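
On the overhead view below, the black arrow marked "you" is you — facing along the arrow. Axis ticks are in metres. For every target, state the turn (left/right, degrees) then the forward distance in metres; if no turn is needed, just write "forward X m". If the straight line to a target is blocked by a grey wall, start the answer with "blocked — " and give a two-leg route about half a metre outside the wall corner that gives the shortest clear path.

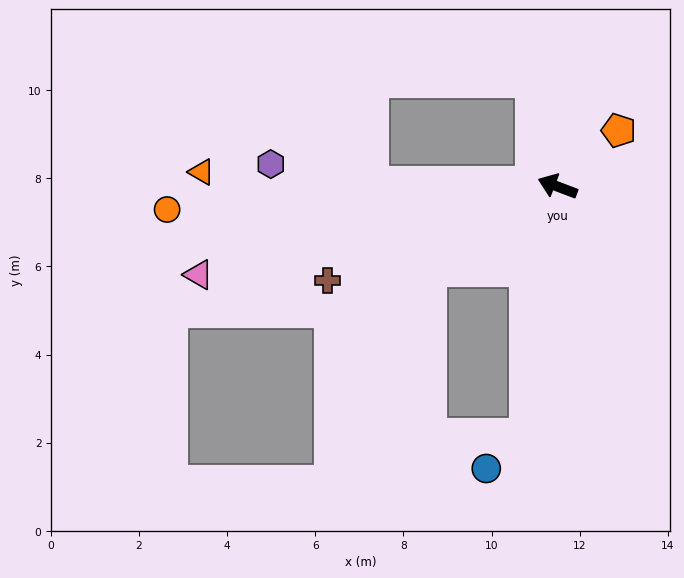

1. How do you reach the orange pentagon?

turn right 117°, forward 1.9 m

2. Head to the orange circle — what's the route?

turn left 24°, forward 8.9 m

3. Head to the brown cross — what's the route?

turn left 43°, forward 5.6 m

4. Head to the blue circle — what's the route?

blocked — turn left 104°, forward 5.7 m, then turn right 46°, forward 1.2 m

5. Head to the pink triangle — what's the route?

turn left 35°, forward 8.4 m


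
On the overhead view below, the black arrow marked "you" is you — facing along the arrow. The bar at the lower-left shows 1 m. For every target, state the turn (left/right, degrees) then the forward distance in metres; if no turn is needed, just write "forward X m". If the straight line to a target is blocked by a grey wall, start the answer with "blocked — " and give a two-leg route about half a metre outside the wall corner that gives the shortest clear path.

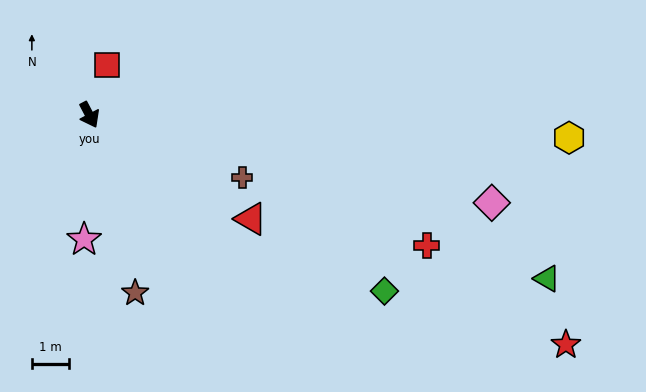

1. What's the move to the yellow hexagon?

turn left 60°, forward 12.8 m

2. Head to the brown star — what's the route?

turn right 13°, forward 4.9 m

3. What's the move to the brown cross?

turn left 40°, forward 4.4 m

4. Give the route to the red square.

turn left 133°, forward 1.4 m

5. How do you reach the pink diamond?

turn left 50°, forward 11.0 m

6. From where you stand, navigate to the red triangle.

turn left 30°, forward 5.1 m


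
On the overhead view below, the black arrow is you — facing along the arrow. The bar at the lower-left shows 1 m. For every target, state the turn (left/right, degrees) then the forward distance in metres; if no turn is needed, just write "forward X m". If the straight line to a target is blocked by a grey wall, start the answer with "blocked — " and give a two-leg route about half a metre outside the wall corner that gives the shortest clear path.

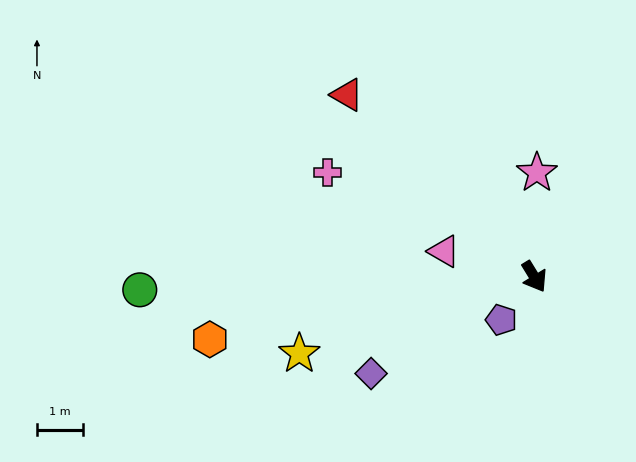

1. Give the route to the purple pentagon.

turn right 69°, forward 1.2 m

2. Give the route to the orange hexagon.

turn right 111°, forward 7.1 m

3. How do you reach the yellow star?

turn right 103°, forward 5.3 m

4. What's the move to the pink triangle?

turn right 137°, forward 2.0 m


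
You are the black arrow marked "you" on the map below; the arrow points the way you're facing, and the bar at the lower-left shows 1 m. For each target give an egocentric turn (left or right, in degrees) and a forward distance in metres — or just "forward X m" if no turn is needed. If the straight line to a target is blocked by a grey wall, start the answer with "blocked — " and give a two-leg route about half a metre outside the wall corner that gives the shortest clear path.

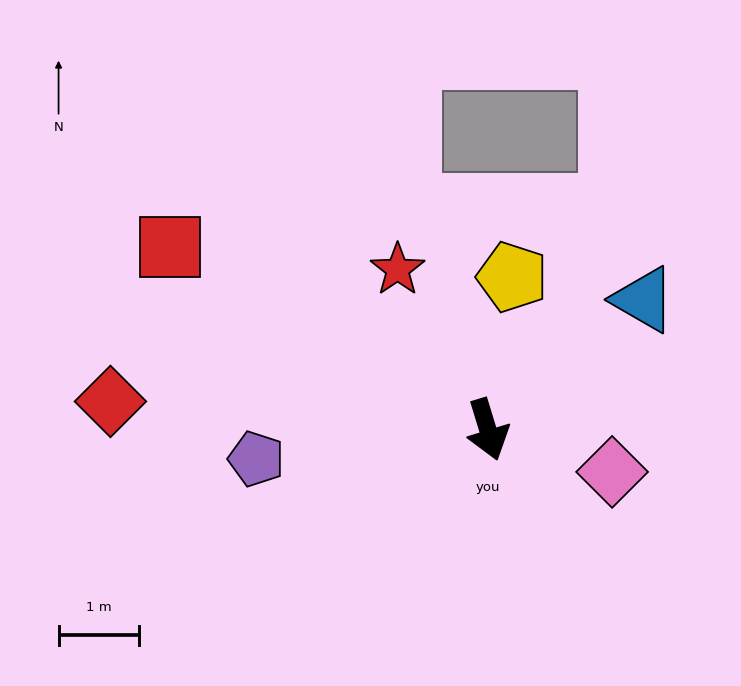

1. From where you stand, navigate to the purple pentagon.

turn right 100°, forward 2.9 m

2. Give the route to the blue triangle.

turn left 113°, forward 2.5 m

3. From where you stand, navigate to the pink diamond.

turn left 54°, forward 1.6 m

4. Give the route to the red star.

turn right 168°, forward 2.3 m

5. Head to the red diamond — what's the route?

turn right 111°, forward 4.7 m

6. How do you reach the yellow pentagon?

turn left 154°, forward 1.9 m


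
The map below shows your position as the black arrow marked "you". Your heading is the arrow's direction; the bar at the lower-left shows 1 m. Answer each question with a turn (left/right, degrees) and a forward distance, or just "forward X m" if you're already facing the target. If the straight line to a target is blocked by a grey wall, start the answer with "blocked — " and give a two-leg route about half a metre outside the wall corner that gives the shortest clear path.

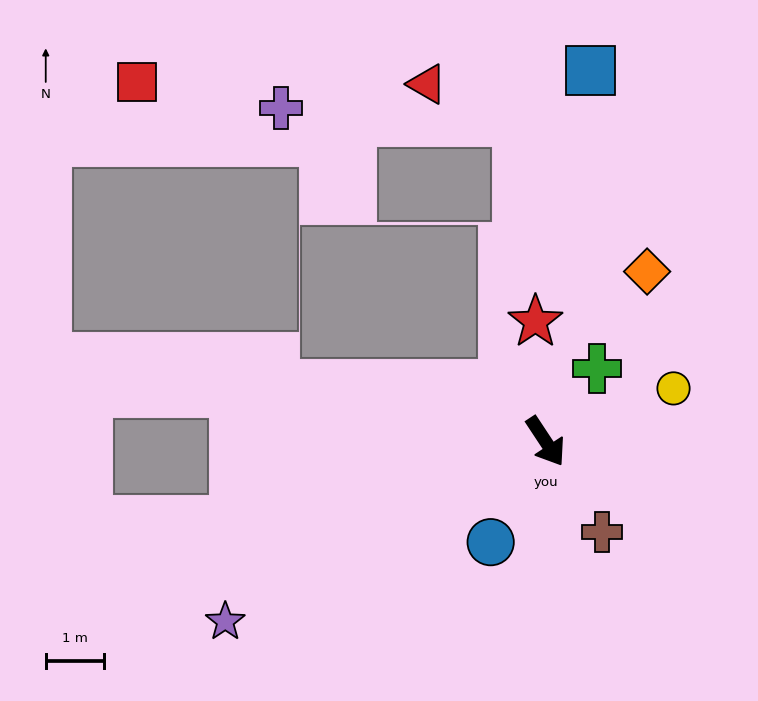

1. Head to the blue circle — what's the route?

turn right 62°, forward 2.0 m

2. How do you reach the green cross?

turn left 111°, forward 1.5 m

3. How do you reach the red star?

turn left 151°, forward 2.1 m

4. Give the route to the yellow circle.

turn left 79°, forward 2.4 m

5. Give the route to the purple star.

turn right 94°, forward 6.3 m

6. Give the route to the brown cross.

forward 1.8 m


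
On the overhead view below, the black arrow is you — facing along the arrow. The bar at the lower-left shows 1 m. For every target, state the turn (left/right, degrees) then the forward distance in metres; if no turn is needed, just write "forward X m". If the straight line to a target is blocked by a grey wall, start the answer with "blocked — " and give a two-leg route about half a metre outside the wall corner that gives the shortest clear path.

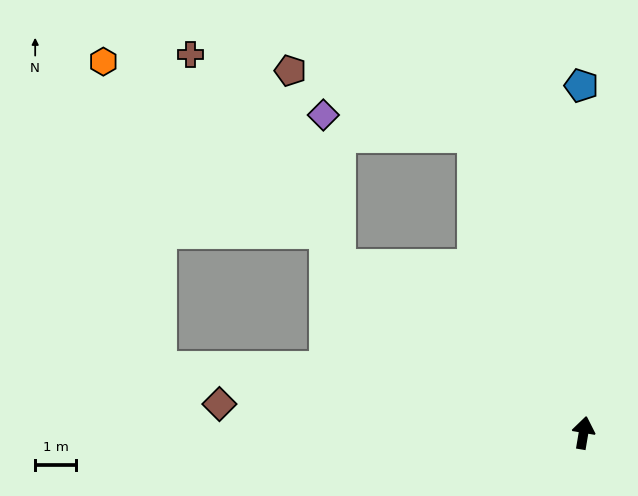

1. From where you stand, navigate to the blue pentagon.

turn left 10°, forward 8.5 m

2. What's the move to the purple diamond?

blocked — turn left 65°, forward 7.3 m, then turn right 50°, forward 3.7 m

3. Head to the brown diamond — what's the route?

turn left 95°, forward 8.9 m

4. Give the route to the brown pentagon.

blocked — turn left 30°, forward 7.7 m, then turn left 50°, forward 4.8 m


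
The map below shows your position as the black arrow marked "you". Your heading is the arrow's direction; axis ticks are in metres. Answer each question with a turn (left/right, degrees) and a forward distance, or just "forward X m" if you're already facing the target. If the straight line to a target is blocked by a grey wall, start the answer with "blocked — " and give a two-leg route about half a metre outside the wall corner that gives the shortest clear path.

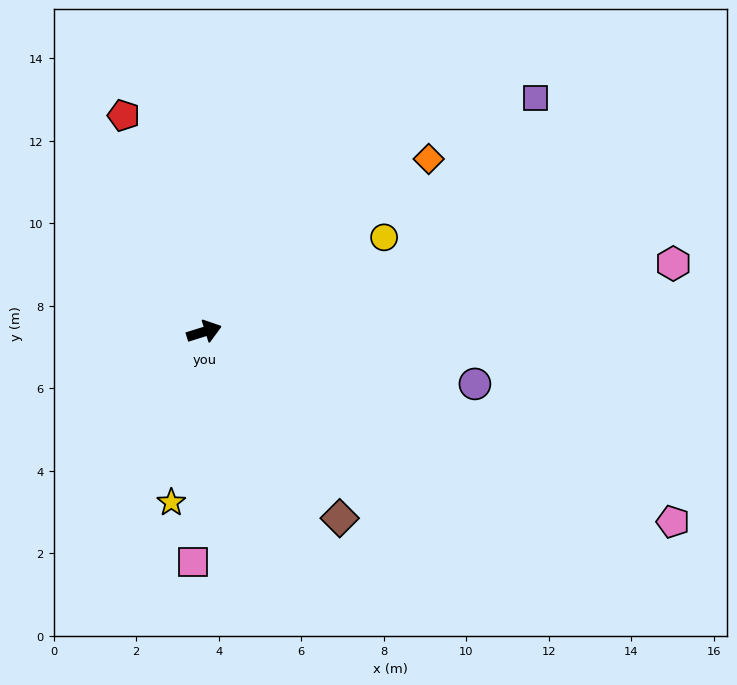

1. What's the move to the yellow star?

turn right 118°, forward 4.2 m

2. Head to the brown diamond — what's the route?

turn right 71°, forward 5.6 m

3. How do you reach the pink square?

turn right 110°, forward 5.6 m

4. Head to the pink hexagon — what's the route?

turn right 9°, forward 11.5 m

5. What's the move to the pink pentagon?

turn right 39°, forward 12.3 m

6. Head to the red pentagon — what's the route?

turn left 93°, forward 5.6 m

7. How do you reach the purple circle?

turn right 28°, forward 6.7 m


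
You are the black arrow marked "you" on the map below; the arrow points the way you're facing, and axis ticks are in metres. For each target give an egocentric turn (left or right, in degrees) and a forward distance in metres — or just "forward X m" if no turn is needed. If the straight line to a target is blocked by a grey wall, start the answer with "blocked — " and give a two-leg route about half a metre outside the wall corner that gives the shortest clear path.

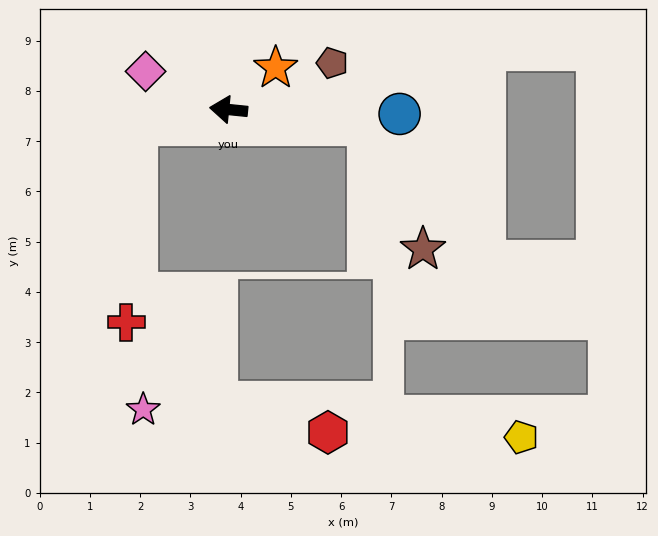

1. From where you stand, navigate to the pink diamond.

turn right 19°, forward 1.8 m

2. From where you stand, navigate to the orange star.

turn right 133°, forward 1.3 m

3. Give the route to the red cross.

blocked — turn left 15°, forward 1.9 m, then turn left 78°, forward 3.9 m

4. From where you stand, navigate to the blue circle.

turn right 176°, forward 3.4 m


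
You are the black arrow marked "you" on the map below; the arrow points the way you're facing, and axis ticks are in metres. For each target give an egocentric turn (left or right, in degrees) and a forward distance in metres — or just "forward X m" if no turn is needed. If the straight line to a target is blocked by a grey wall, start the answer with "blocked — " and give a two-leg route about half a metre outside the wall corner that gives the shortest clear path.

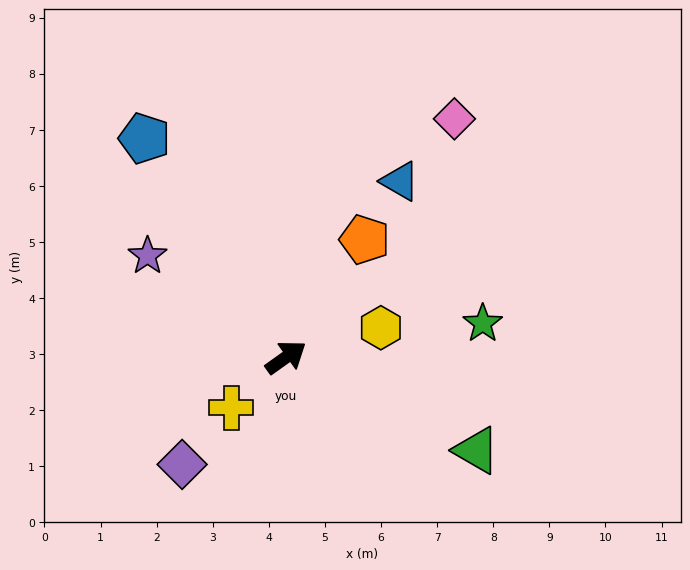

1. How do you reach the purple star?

turn left 108°, forward 3.1 m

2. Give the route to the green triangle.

turn right 62°, forward 3.8 m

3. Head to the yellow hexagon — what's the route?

turn right 18°, forward 1.8 m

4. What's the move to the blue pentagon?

turn left 87°, forward 4.6 m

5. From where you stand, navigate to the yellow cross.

turn right 173°, forward 1.3 m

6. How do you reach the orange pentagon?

turn left 21°, forward 2.5 m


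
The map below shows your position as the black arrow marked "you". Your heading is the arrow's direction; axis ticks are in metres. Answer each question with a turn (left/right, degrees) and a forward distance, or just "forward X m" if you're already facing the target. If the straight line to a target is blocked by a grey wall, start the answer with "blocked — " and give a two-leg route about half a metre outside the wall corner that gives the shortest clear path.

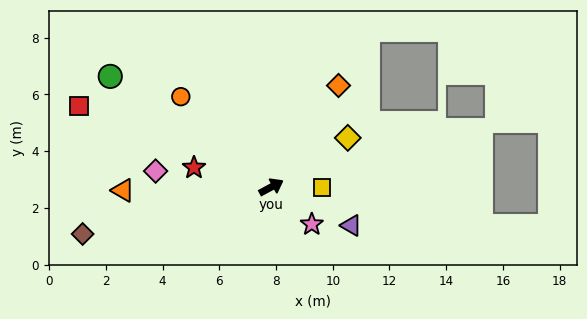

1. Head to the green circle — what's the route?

turn left 117°, forward 6.9 m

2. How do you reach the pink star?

turn right 71°, forward 1.9 m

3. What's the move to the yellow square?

turn right 29°, forward 1.8 m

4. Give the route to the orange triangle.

turn left 153°, forward 5.2 m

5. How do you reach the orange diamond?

turn left 28°, forward 4.3 m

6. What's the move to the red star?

turn left 138°, forward 2.8 m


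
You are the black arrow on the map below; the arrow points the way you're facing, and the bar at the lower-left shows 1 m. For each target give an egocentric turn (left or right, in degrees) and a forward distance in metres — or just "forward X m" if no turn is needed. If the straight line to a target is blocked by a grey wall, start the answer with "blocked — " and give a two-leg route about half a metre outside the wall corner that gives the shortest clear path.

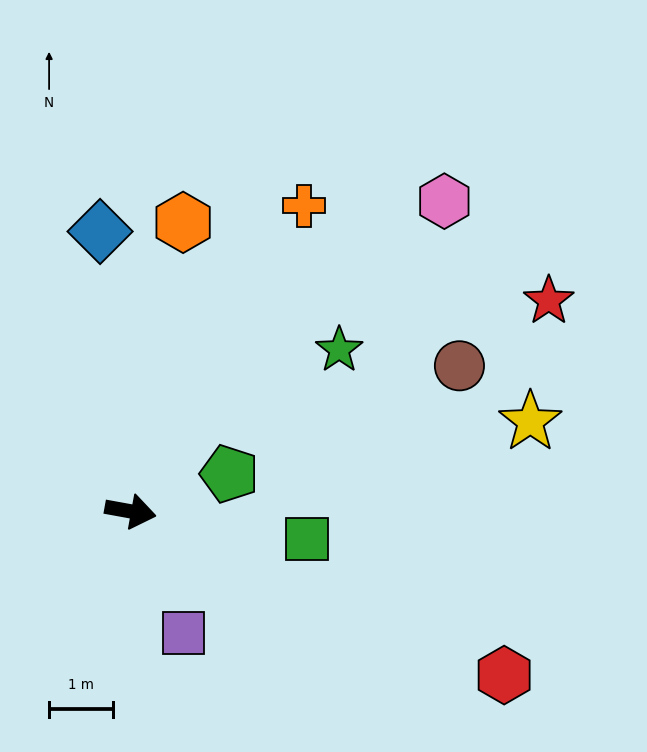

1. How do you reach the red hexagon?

turn right 13°, forward 6.4 m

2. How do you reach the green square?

forward 2.8 m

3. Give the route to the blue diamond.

turn left 107°, forward 4.4 m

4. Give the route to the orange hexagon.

turn left 90°, forward 4.6 m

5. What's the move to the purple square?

turn right 56°, forward 2.1 m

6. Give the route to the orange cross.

turn left 71°, forward 5.5 m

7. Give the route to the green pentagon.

turn left 31°, forward 1.7 m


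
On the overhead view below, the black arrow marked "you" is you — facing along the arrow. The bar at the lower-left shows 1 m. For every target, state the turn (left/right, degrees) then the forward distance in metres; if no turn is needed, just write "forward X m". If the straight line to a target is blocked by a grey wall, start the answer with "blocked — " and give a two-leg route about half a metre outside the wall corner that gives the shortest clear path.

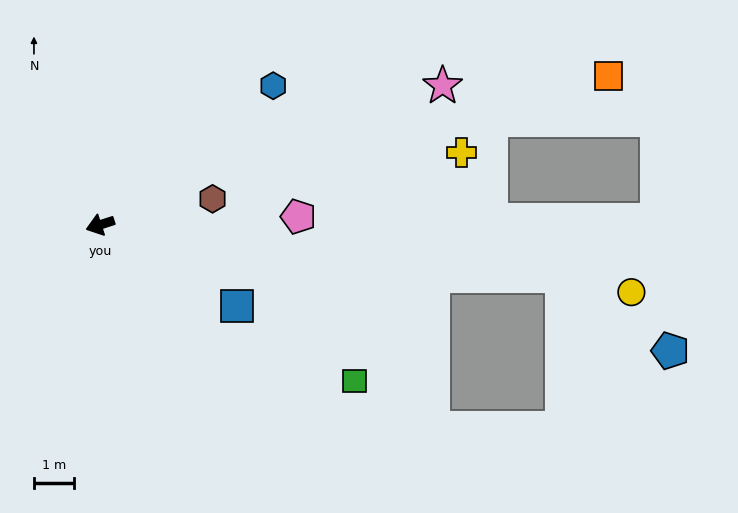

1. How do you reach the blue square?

turn left 131°, forward 4.0 m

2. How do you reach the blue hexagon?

turn right 159°, forward 5.6 m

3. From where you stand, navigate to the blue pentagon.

blocked — turn left 156°, forward 11.7 m, then turn right 28°, forward 3.3 m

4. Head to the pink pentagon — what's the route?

turn left 164°, forward 5.0 m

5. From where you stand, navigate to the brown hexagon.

turn left 175°, forward 2.9 m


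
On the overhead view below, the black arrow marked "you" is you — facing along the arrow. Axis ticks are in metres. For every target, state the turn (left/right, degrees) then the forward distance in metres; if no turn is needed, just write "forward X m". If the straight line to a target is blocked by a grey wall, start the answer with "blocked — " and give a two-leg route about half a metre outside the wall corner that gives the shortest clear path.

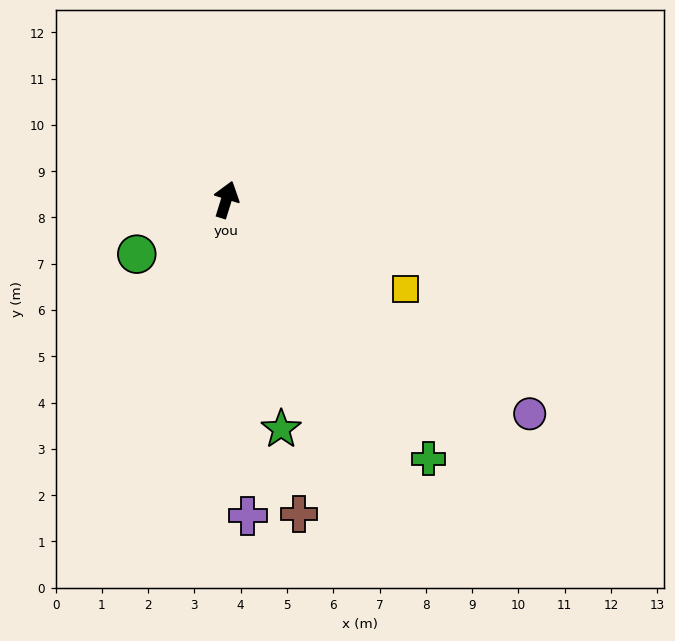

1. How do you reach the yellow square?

turn right 99°, forward 4.3 m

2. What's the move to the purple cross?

turn right 159°, forward 6.8 m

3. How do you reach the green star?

turn right 149°, forward 5.1 m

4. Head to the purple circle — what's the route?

turn right 108°, forward 8.0 m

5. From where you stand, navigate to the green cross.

turn right 125°, forward 7.1 m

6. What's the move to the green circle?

turn left 139°, forward 2.3 m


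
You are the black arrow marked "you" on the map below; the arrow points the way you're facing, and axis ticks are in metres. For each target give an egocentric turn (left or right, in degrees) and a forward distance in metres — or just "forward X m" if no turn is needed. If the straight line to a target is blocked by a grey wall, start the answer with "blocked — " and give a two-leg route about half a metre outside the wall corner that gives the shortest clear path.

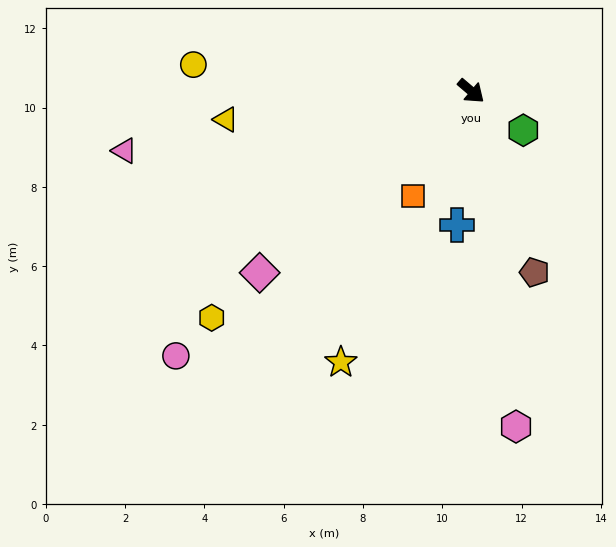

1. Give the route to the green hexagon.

turn left 4°, forward 1.6 m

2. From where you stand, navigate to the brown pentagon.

turn right 30°, forward 4.8 m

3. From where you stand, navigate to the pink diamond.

turn right 99°, forward 7.0 m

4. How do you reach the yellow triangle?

turn right 133°, forward 6.2 m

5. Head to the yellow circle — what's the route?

turn right 145°, forward 7.0 m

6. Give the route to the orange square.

turn right 79°, forward 3.0 m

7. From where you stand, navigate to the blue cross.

turn right 56°, forward 3.4 m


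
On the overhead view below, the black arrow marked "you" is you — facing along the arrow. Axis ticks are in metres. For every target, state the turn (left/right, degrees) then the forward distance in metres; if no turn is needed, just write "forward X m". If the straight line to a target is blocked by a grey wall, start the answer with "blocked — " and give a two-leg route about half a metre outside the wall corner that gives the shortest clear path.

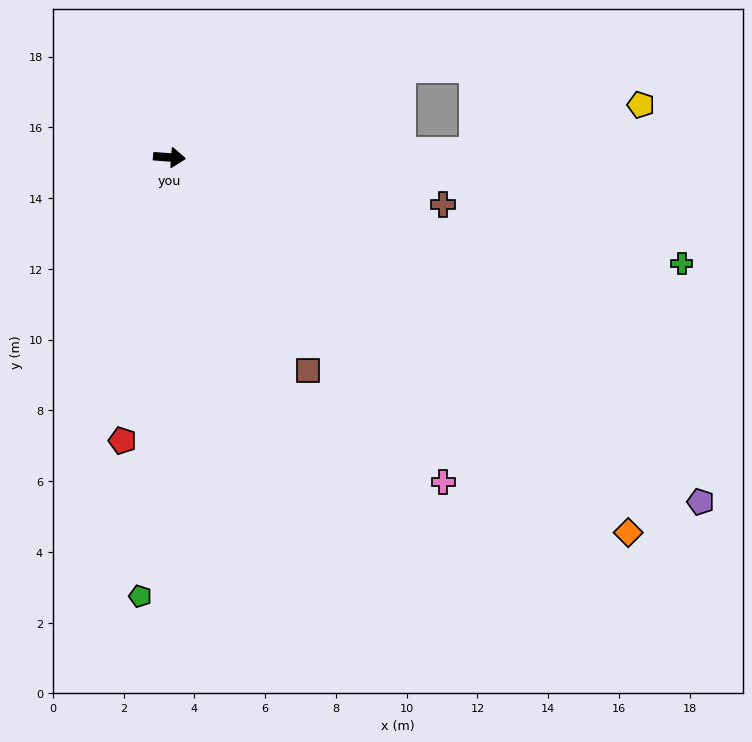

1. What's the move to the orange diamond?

turn right 35°, forward 16.8 m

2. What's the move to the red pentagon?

turn right 95°, forward 8.1 m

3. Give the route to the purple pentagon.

turn right 29°, forward 17.9 m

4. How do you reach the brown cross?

turn right 5°, forward 7.8 m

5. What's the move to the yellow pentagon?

blocked — turn left 5°, forward 8.6 m, then turn left 15°, forward 4.9 m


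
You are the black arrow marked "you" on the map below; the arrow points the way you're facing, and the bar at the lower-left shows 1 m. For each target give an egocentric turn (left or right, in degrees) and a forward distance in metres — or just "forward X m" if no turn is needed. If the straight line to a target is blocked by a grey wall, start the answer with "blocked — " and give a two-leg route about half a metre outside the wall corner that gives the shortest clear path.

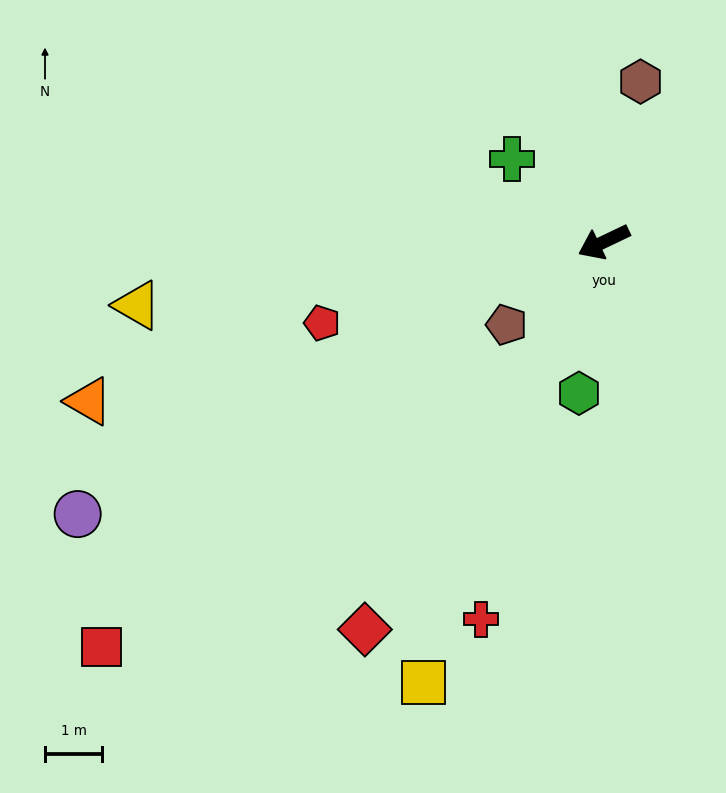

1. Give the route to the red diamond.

turn left 33°, forward 8.0 m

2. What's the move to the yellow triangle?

turn right 18°, forward 8.3 m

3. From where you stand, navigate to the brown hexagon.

turn right 128°, forward 2.9 m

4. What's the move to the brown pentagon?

turn left 15°, forward 2.2 m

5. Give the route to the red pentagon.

turn right 9°, forward 5.1 m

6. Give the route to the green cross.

turn right 68°, forward 2.2 m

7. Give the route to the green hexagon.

turn left 55°, forward 2.7 m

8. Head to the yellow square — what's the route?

turn left 42°, forward 8.4 m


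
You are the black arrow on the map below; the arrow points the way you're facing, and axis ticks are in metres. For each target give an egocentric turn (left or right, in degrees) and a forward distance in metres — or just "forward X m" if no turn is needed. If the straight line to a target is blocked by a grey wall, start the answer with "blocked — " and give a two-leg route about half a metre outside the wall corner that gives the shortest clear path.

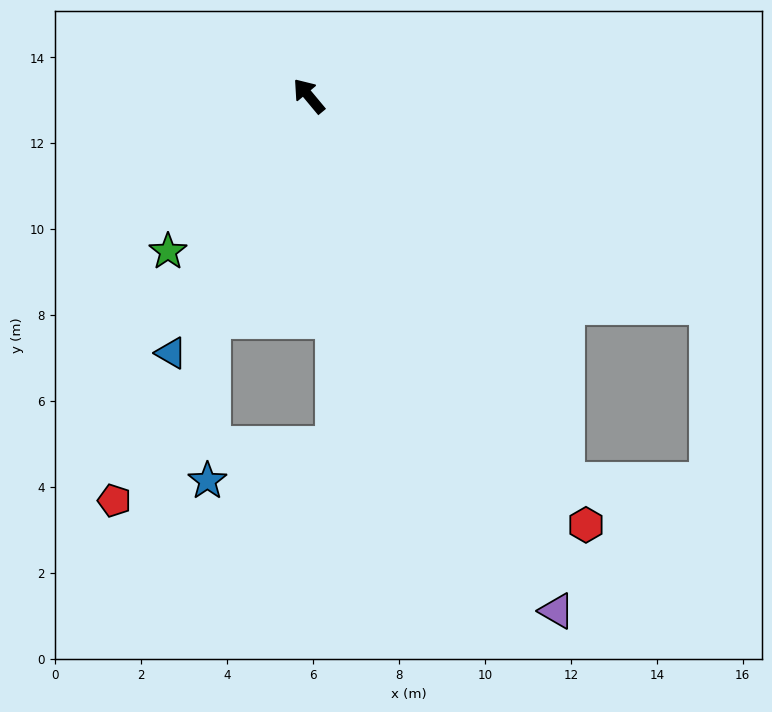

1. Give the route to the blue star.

blocked — turn left 117°, forward 5.7 m, then turn left 21°, forward 3.7 m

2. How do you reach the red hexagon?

turn left 173°, forward 11.9 m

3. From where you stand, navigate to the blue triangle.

turn left 112°, forward 6.8 m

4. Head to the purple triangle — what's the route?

turn left 166°, forward 13.3 m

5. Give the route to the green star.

turn left 98°, forward 4.9 m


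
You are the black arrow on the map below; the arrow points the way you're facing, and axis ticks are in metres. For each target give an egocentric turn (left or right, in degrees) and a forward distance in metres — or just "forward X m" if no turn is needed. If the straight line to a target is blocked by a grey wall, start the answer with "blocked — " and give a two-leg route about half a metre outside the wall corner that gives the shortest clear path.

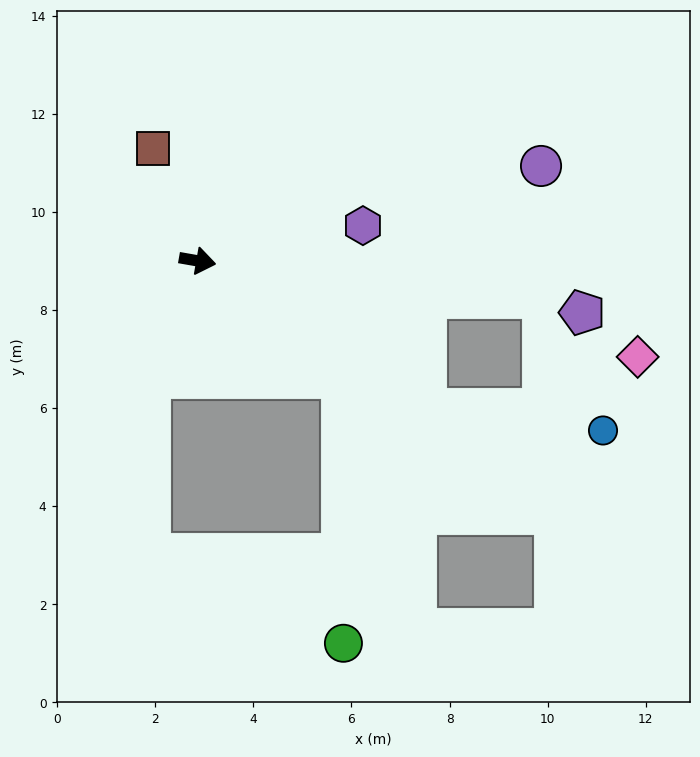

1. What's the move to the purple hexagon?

turn left 22°, forward 3.4 m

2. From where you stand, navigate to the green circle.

blocked — turn right 29°, forward 3.8 m, then turn right 51°, forward 5.4 m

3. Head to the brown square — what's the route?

turn left 122°, forward 2.5 m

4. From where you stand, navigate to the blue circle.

blocked — turn right 23°, forward 5.5 m, then turn left 26°, forward 3.6 m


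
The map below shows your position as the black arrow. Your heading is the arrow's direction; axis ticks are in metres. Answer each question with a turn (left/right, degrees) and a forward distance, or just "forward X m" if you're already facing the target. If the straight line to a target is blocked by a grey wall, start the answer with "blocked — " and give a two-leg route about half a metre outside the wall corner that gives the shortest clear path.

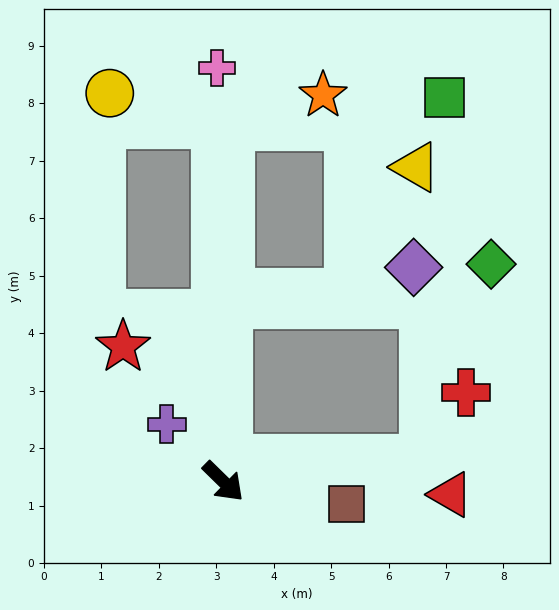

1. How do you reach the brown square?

turn left 34°, forward 2.2 m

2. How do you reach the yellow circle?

blocked — turn left 136°, forward 6.2 m, then turn left 72°, forward 1.9 m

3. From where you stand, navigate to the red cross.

blocked — turn left 51°, forward 3.5 m, then turn left 51°, forward 1.4 m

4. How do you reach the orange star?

blocked — turn left 133°, forward 6.2 m, then turn right 70°, forward 1.7 m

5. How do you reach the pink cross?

turn left 135°, forward 7.2 m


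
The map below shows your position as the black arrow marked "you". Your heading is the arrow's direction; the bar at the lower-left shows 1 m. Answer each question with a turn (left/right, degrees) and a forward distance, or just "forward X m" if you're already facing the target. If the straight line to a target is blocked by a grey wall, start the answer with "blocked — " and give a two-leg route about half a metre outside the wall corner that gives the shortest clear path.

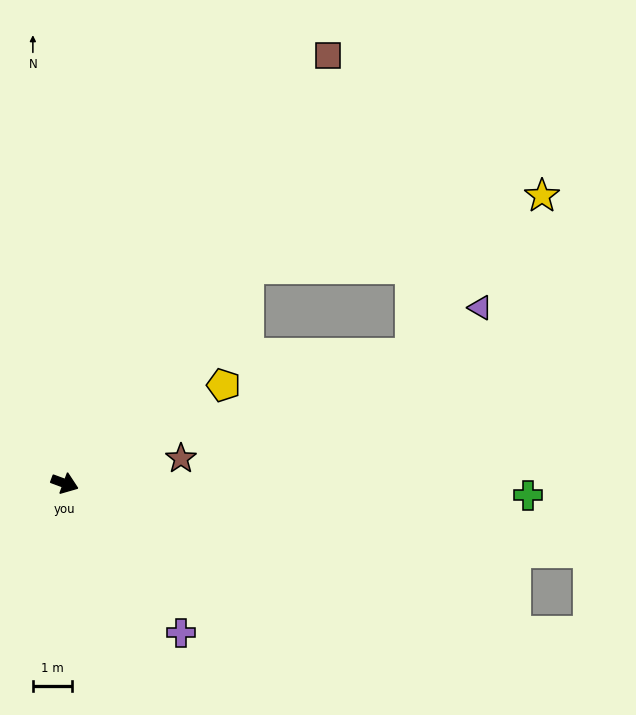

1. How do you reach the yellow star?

blocked — turn left 70°, forward 7.2 m, then turn right 36°, forward 7.8 m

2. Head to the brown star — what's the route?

turn left 32°, forward 3.0 m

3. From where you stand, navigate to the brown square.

turn left 79°, forward 12.9 m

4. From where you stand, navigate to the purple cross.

turn right 32°, forward 4.8 m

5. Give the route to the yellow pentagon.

turn left 52°, forward 4.8 m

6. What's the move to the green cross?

turn left 19°, forward 11.9 m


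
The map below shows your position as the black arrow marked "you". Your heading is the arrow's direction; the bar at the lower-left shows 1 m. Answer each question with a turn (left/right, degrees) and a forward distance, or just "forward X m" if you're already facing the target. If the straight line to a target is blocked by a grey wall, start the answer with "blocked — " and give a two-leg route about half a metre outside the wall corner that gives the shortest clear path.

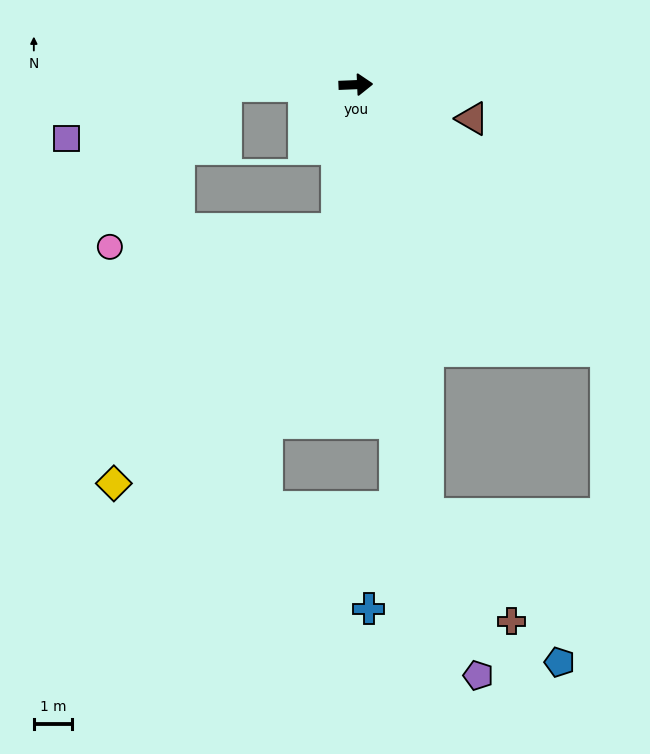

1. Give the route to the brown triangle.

turn right 19°, forward 3.2 m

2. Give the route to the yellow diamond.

blocked — turn right 100°, forward 3.8 m, then turn right 34°, forward 8.9 m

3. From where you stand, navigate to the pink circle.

blocked — turn right 100°, forward 3.8 m, then turn right 78°, forward 6.0 m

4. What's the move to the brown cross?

blocked — turn right 83°, forward 11.4 m, then turn left 29°, forward 3.6 m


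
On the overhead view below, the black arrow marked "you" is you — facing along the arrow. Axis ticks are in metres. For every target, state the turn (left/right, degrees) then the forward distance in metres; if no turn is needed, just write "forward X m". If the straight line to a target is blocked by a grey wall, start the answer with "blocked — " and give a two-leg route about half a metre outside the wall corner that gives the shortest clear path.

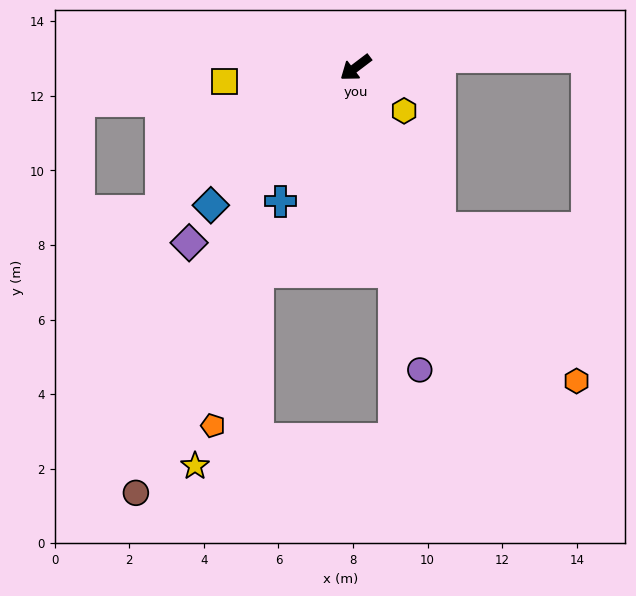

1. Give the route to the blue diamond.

turn left 6°, forward 5.4 m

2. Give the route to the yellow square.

turn right 31°, forward 3.5 m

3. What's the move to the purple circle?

turn left 65°, forward 8.3 m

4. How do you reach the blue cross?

turn left 23°, forward 4.1 m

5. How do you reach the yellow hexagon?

turn left 101°, forward 1.7 m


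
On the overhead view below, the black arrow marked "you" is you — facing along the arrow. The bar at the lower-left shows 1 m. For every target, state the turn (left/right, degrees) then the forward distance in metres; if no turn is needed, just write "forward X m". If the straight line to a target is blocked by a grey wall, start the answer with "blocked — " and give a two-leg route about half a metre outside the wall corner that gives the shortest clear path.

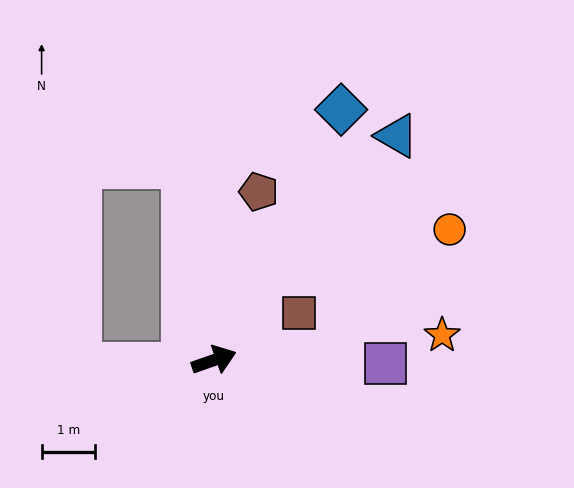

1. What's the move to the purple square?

turn right 20°, forward 3.2 m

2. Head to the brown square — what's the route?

turn left 10°, forward 1.8 m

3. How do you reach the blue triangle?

turn left 31°, forward 5.4 m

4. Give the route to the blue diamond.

turn left 44°, forward 5.3 m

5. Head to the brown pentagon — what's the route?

turn left 56°, forward 3.3 m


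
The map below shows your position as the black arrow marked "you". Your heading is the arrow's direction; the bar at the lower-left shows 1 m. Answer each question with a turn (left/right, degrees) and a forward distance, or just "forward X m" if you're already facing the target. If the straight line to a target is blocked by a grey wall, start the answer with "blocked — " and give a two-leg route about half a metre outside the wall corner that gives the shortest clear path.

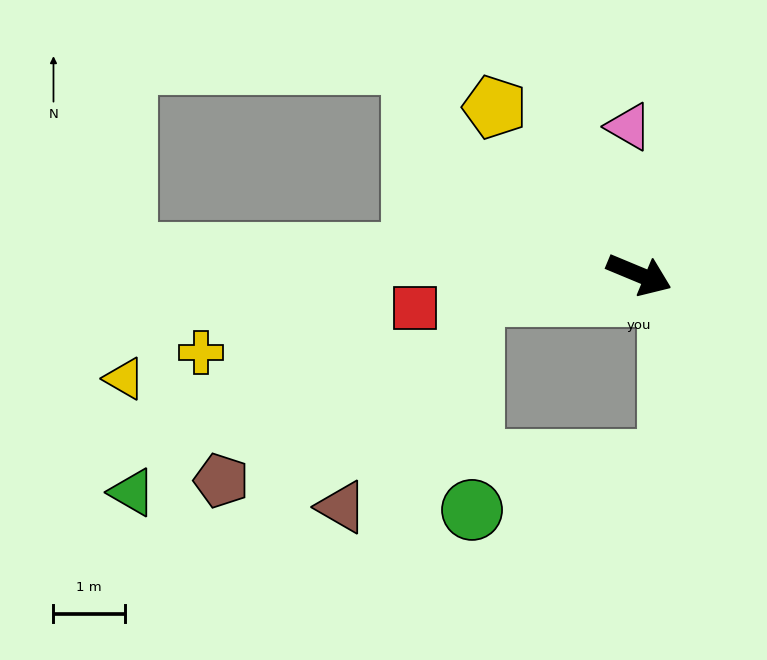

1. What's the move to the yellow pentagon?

turn left 153°, forward 3.1 m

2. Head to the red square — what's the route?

turn right 149°, forward 3.2 m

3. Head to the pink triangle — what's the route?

turn left 117°, forward 2.1 m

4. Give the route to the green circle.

blocked — turn right 150°, forward 2.3 m, then turn left 82°, forward 3.0 m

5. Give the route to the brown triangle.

blocked — turn right 150°, forward 2.3 m, then turn left 50°, forward 3.5 m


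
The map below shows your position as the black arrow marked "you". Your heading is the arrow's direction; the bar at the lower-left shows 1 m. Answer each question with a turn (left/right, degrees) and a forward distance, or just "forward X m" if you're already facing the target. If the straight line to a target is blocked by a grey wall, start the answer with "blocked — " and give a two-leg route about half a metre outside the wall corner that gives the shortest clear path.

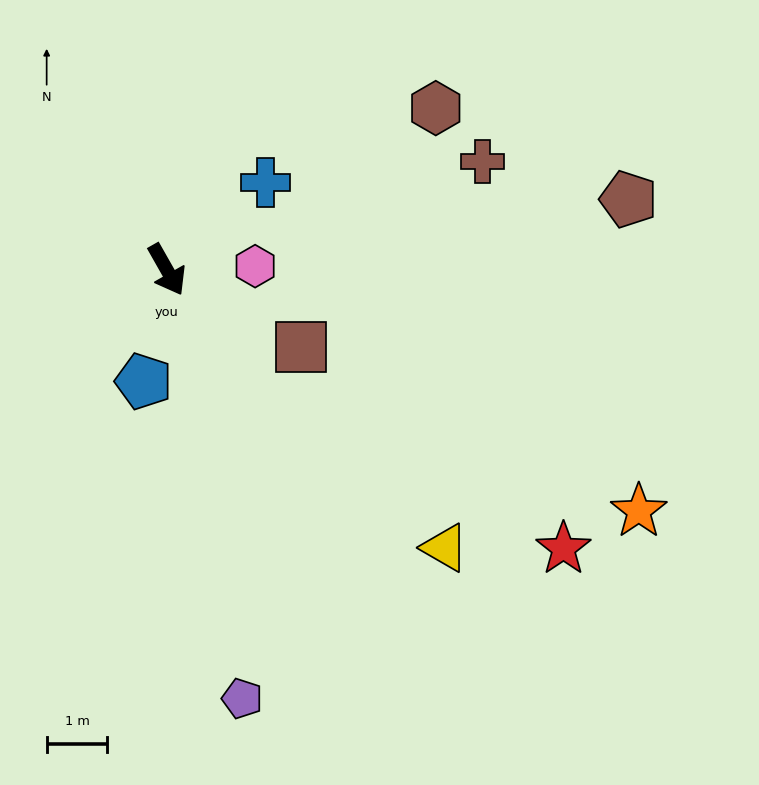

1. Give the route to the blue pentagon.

turn right 41°, forward 1.9 m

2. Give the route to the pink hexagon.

turn left 63°, forward 1.5 m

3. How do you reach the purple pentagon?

turn right 20°, forward 7.2 m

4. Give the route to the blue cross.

turn left 102°, forward 2.2 m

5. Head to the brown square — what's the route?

turn left 30°, forward 2.6 m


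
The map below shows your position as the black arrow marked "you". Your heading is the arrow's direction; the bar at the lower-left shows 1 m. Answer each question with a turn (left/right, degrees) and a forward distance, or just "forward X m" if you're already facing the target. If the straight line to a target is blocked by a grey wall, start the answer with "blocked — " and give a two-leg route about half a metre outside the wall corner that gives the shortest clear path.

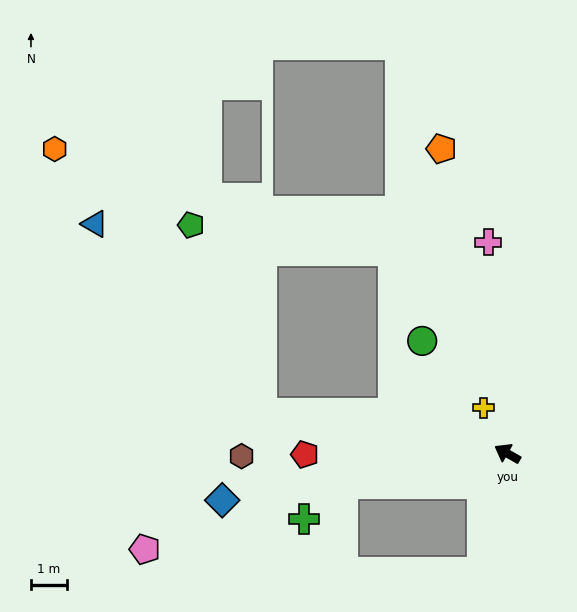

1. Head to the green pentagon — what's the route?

blocked — turn left 20°, forward 7.0 m, then turn right 60°, forward 5.6 m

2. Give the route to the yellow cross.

turn right 33°, forward 1.5 m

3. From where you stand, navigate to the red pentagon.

turn left 30°, forward 5.7 m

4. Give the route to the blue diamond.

turn left 39°, forward 8.1 m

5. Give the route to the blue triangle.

blocked — turn left 20°, forward 7.0 m, then turn right 39°, forward 7.1 m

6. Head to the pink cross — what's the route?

turn right 55°, forward 6.0 m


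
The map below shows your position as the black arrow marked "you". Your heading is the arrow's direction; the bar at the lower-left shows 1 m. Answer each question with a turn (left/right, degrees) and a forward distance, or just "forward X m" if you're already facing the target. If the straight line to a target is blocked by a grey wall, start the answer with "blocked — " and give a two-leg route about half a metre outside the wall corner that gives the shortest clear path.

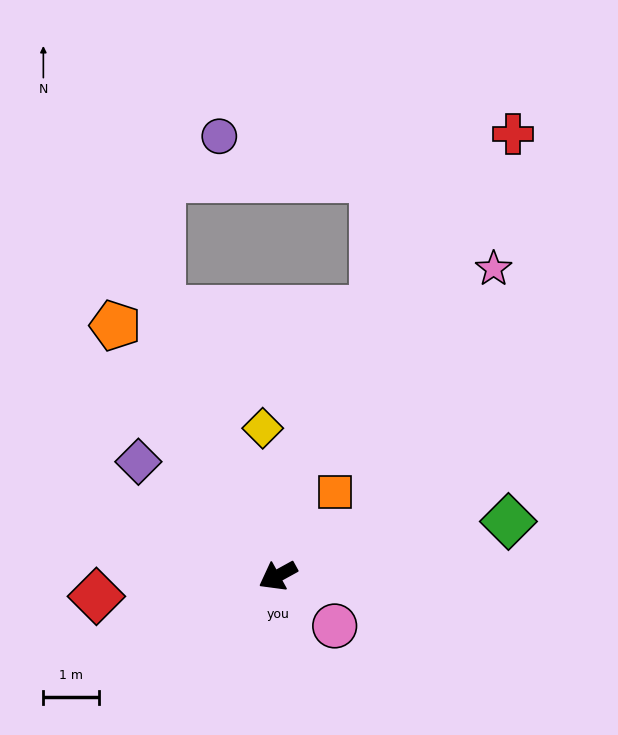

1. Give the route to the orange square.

turn right 153°, forward 1.8 m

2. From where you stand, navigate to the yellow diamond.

turn right 113°, forward 2.7 m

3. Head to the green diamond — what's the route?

turn left 164°, forward 4.3 m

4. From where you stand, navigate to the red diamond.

turn right 22°, forward 3.3 m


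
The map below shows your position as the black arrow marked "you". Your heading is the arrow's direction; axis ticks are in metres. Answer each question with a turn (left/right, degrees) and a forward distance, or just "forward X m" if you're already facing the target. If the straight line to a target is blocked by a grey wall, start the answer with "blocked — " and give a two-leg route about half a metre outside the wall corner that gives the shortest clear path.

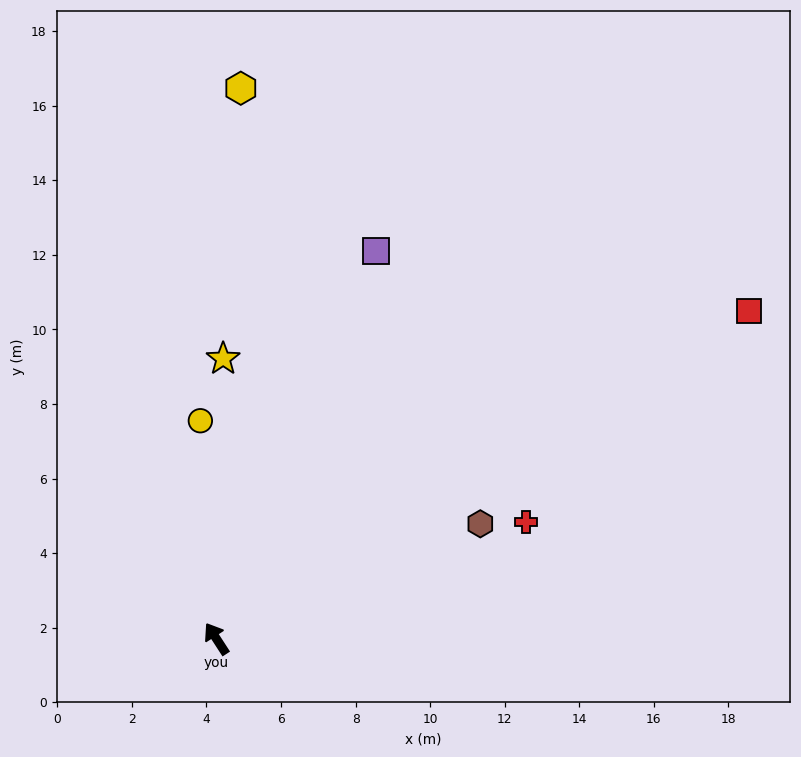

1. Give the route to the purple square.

turn right 55°, forward 11.2 m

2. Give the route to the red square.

turn right 91°, forward 16.8 m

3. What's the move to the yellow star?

turn right 34°, forward 7.5 m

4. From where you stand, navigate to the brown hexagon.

turn right 99°, forward 7.7 m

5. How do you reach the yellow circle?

turn right 29°, forward 5.9 m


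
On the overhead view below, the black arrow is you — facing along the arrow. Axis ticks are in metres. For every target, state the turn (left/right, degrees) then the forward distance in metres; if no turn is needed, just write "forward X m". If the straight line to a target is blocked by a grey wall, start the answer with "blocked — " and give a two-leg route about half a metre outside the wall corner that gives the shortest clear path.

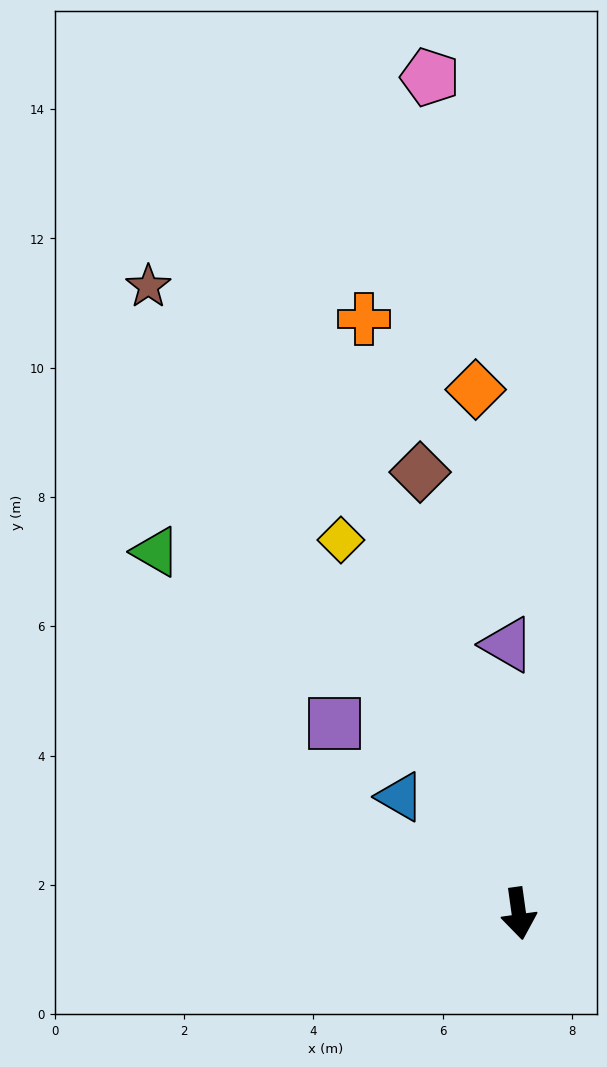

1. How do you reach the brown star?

turn right 157°, forward 11.3 m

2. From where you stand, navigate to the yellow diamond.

turn right 162°, forward 6.4 m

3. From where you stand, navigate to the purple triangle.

turn left 175°, forward 4.2 m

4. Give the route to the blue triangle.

turn right 142°, forward 2.6 m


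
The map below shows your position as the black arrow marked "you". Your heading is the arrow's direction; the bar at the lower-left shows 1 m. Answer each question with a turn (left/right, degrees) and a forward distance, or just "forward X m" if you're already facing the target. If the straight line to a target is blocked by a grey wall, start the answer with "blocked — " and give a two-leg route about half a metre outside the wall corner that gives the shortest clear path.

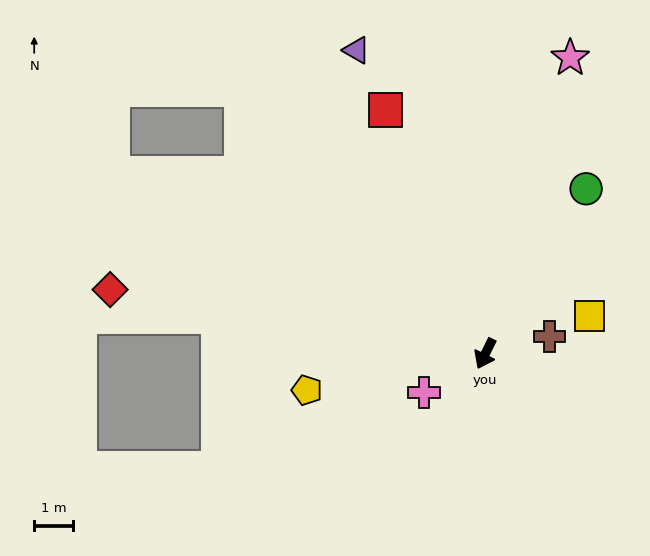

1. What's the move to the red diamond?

turn right 73°, forward 9.7 m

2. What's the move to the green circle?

turn left 175°, forward 4.9 m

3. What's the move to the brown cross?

turn left 131°, forward 1.7 m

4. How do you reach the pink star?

turn right 170°, forward 7.8 m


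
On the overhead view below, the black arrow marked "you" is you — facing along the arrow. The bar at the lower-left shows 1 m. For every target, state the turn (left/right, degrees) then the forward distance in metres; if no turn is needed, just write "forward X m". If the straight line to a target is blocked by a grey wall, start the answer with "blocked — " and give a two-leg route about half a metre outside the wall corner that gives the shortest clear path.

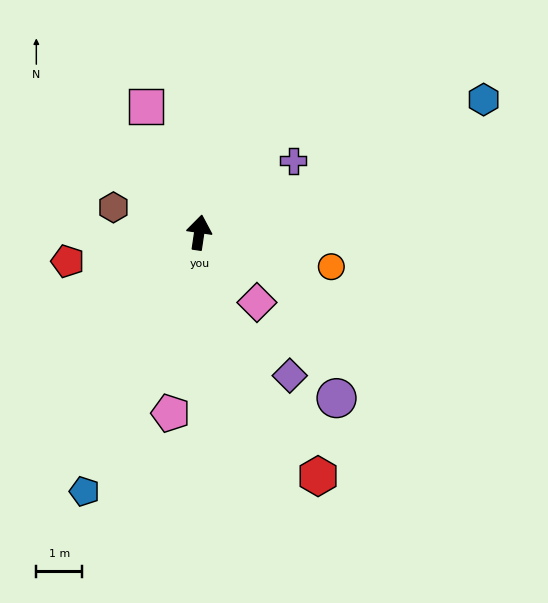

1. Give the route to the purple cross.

turn right 44°, forward 2.6 m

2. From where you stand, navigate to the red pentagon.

turn left 111°, forward 2.9 m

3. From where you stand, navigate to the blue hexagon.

turn right 57°, forward 6.8 m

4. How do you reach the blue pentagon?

turn left 164°, forward 6.2 m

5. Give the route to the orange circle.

turn right 96°, forward 3.0 m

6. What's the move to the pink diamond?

turn right 132°, forward 2.0 m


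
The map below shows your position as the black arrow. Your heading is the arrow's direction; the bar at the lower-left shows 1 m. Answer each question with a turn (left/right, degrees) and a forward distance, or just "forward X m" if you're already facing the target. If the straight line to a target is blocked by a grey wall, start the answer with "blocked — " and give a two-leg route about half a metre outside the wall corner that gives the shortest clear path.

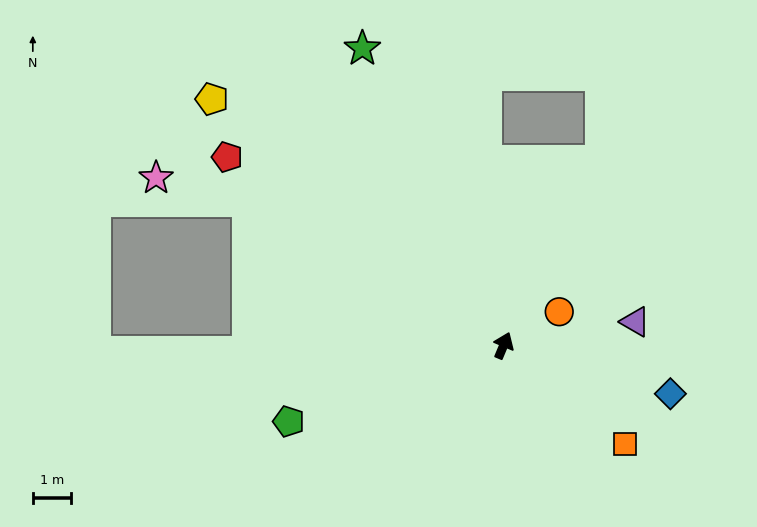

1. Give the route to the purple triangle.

turn right 57°, forward 3.5 m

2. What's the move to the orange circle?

turn right 36°, forward 1.7 m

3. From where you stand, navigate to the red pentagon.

turn left 78°, forward 8.8 m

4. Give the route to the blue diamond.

turn right 83°, forward 4.6 m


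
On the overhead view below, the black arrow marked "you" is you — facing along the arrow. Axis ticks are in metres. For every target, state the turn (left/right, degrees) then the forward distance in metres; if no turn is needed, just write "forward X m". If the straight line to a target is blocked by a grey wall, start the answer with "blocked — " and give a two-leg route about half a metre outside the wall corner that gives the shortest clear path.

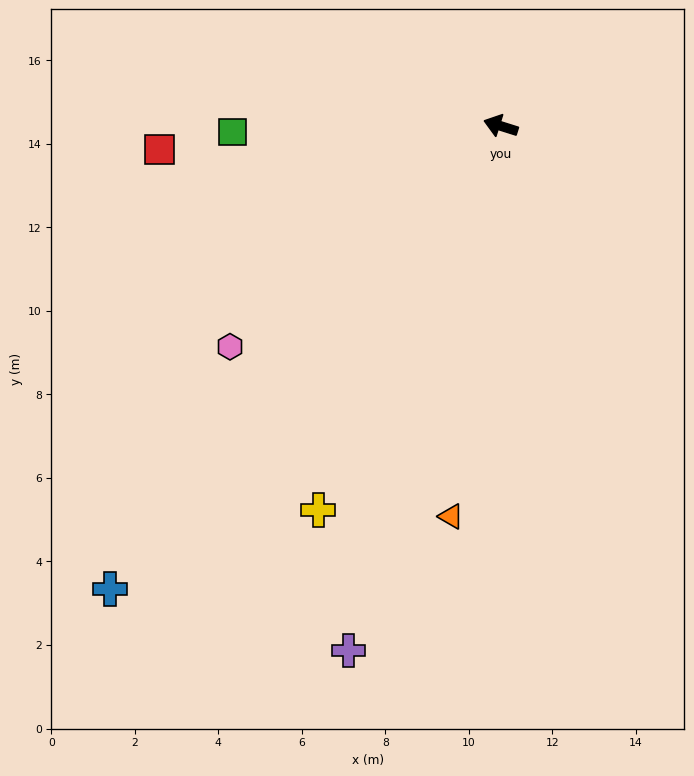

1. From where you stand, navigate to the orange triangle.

turn left 100°, forward 9.4 m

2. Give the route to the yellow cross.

turn left 82°, forward 10.2 m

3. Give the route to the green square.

turn left 19°, forward 6.4 m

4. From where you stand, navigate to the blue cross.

turn left 67°, forward 14.5 m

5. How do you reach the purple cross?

turn left 91°, forward 13.1 m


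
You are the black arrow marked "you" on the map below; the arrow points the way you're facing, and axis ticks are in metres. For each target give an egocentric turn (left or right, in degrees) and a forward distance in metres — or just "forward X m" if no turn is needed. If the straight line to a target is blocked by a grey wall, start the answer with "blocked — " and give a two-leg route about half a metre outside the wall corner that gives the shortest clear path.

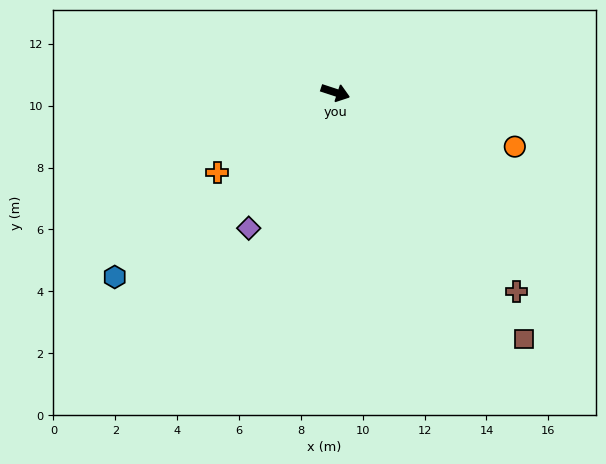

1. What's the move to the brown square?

turn right 34°, forward 10.0 m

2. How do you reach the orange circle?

forward 6.1 m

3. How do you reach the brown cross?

turn right 29°, forward 8.7 m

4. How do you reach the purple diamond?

turn right 104°, forward 5.2 m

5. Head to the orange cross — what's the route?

turn right 128°, forward 4.6 m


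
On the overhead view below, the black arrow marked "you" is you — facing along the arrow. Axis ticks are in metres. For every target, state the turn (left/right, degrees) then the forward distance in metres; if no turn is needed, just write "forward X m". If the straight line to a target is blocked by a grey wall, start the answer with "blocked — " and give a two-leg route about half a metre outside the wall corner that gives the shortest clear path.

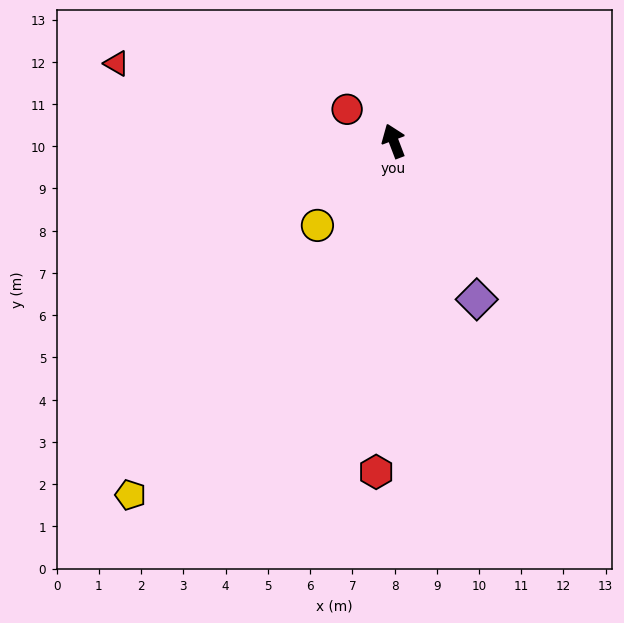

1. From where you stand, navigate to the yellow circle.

turn left 117°, forward 2.7 m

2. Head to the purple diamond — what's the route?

turn right 173°, forward 4.2 m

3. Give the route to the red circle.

turn left 35°, forward 1.3 m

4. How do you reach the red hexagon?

turn left 156°, forward 7.8 m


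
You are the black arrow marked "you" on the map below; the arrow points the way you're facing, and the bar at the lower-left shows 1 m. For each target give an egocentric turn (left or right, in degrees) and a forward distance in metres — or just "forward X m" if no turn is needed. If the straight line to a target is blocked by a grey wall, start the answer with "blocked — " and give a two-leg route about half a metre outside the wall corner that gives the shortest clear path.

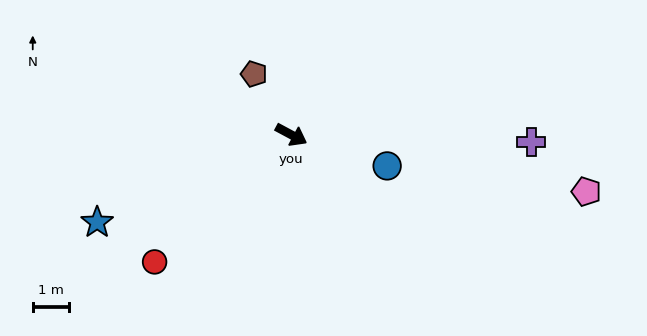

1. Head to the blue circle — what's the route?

turn left 10°, forward 2.7 m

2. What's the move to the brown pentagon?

turn left 150°, forward 1.9 m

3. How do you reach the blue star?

turn right 128°, forward 5.8 m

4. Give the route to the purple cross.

turn left 26°, forward 6.5 m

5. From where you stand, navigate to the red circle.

turn right 109°, forward 5.1 m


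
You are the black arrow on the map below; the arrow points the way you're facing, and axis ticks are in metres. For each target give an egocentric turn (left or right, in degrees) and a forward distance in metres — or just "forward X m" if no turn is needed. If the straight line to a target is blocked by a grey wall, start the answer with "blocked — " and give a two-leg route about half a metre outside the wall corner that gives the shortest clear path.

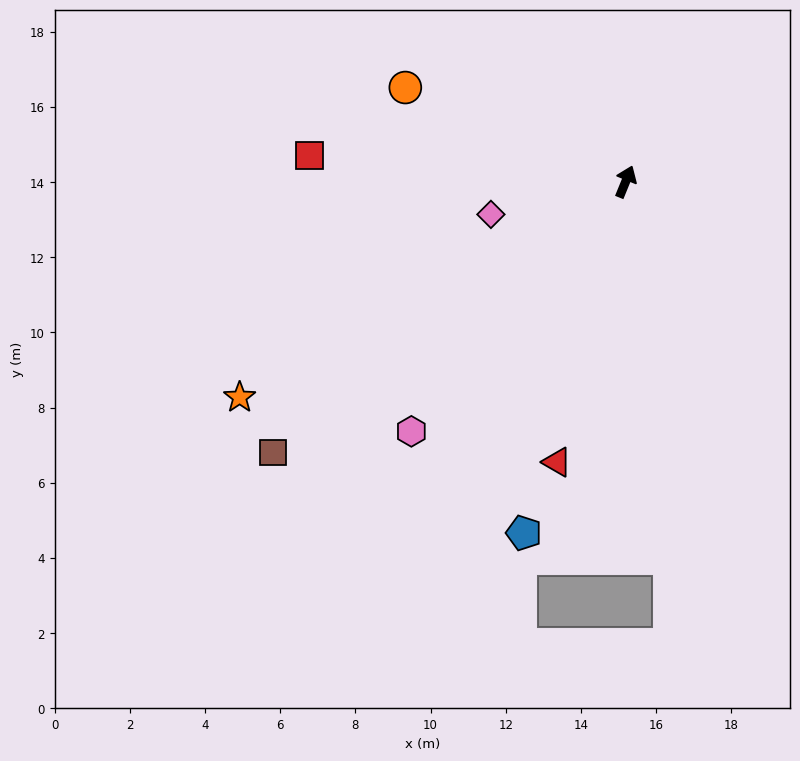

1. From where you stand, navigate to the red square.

turn left 108°, forward 8.4 m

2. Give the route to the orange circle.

turn left 89°, forward 6.4 m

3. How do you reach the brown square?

turn left 150°, forward 11.8 m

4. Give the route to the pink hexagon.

turn left 162°, forward 8.8 m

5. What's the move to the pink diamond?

turn left 126°, forward 3.7 m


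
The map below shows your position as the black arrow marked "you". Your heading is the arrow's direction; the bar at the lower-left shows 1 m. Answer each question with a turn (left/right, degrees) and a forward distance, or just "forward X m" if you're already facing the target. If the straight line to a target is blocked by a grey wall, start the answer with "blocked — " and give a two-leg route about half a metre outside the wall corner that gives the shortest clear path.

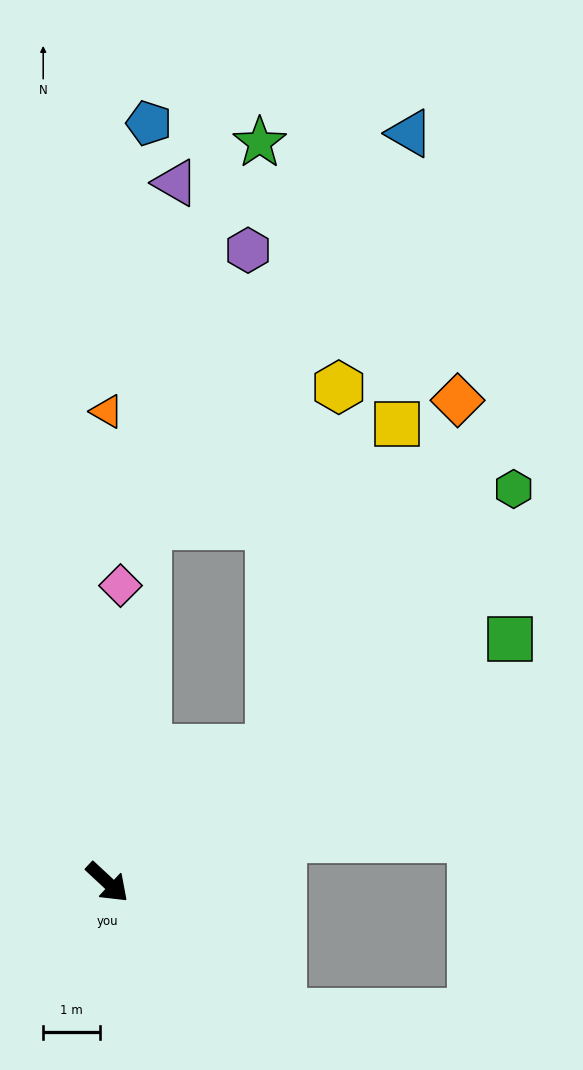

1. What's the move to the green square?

turn left 74°, forward 8.3 m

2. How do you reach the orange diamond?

blocked — turn left 83°, forward 3.7 m, then turn left 22°, forward 7.0 m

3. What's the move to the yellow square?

blocked — turn left 83°, forward 3.7 m, then turn left 28°, forward 6.2 m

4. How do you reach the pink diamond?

turn left 130°, forward 5.3 m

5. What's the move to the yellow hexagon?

blocked — turn left 83°, forward 3.7 m, then turn left 39°, forward 6.5 m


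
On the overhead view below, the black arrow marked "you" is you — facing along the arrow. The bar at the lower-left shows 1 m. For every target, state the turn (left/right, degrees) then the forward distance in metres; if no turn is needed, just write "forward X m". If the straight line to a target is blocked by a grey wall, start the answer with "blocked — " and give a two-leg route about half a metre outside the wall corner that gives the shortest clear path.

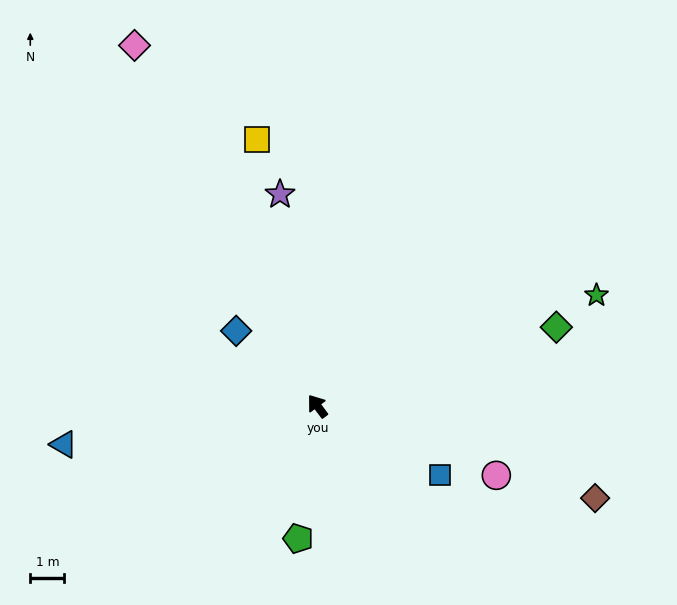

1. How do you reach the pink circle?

turn right 148°, forward 5.6 m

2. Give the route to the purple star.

turn right 27°, forward 6.3 m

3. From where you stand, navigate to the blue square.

turn right 156°, forward 4.1 m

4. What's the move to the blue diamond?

turn left 10°, forward 3.2 m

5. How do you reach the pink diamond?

turn right 10°, forward 11.8 m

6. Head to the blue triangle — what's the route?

turn left 62°, forward 7.5 m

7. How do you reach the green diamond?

turn right 109°, forward 7.4 m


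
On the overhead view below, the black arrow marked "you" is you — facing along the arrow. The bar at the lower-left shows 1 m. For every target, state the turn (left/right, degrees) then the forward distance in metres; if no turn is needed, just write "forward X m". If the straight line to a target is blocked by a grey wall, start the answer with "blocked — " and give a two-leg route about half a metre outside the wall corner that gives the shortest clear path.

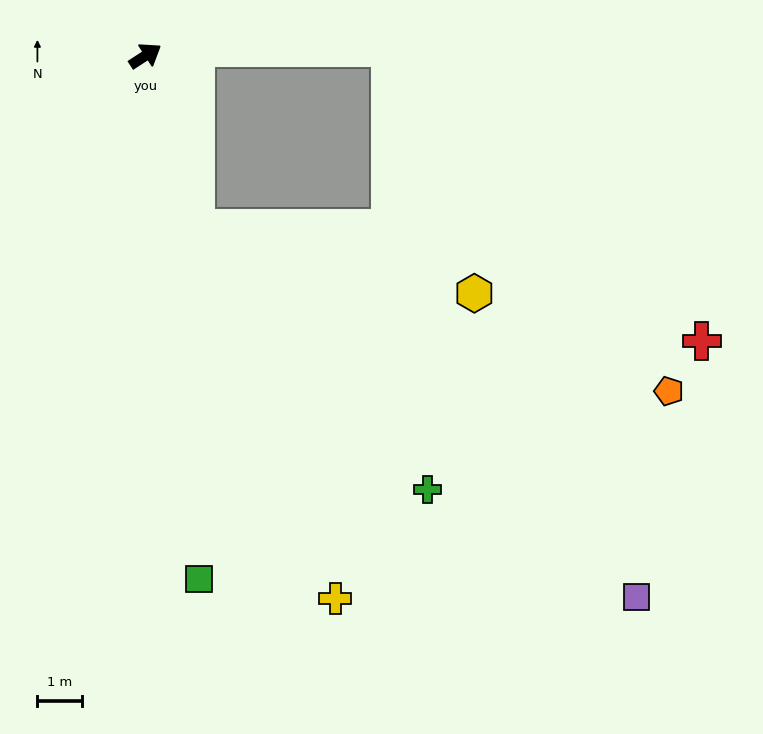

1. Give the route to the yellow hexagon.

blocked — turn right 107°, forward 4.0 m, then turn left 61°, forward 6.4 m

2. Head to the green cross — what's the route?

blocked — turn right 107°, forward 4.0 m, then turn left 26°, forward 7.8 m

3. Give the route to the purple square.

blocked — turn right 107°, forward 4.0 m, then turn left 34°, forward 12.8 m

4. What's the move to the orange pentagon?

blocked — turn right 107°, forward 4.0 m, then turn left 55°, forward 11.1 m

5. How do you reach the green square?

turn right 117°, forward 11.7 m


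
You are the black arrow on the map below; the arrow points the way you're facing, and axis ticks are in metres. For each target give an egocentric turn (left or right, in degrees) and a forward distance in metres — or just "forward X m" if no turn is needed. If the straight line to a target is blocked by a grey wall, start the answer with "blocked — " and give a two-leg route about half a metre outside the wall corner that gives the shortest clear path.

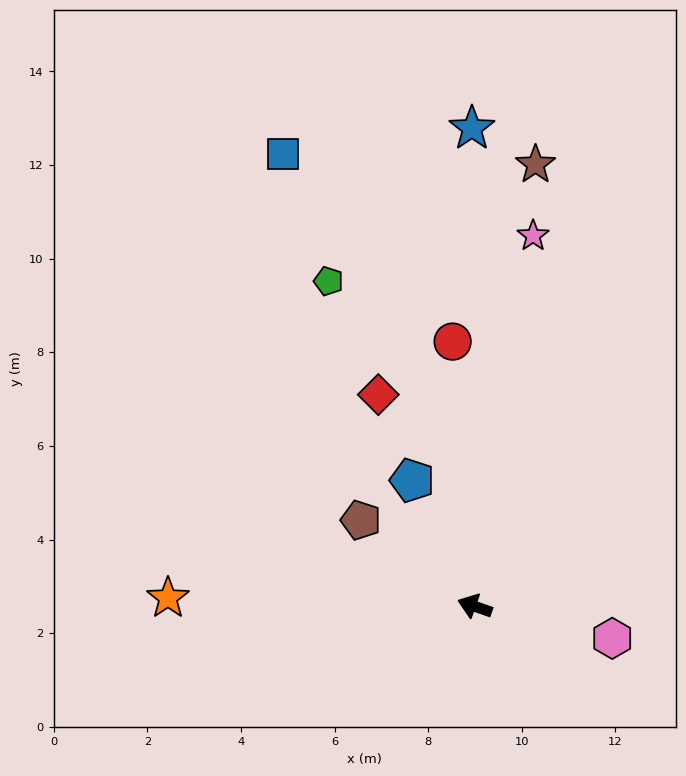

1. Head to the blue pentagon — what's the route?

turn right 44°, forward 3.0 m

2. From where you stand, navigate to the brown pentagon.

turn right 18°, forward 3.1 m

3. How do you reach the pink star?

turn right 80°, forward 8.0 m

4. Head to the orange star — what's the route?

turn left 18°, forward 6.6 m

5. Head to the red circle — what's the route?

turn right 66°, forward 5.7 m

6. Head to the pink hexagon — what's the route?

turn right 174°, forward 3.0 m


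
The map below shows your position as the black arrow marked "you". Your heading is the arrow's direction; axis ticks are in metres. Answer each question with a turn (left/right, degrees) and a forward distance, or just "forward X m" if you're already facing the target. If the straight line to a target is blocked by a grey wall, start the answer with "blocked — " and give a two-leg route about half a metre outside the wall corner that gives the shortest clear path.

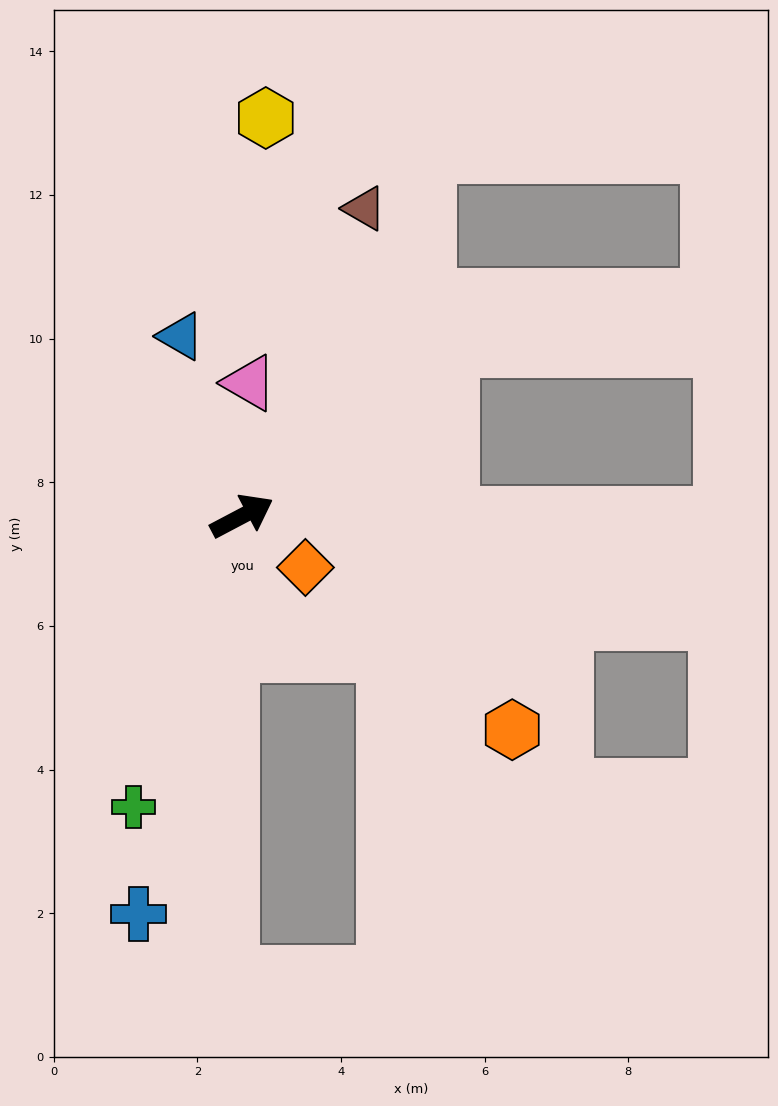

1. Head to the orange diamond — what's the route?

turn right 67°, forward 1.1 m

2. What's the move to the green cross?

turn right 138°, forward 4.3 m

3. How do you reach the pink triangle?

turn left 59°, forward 1.9 m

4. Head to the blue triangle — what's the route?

turn left 81°, forward 2.6 m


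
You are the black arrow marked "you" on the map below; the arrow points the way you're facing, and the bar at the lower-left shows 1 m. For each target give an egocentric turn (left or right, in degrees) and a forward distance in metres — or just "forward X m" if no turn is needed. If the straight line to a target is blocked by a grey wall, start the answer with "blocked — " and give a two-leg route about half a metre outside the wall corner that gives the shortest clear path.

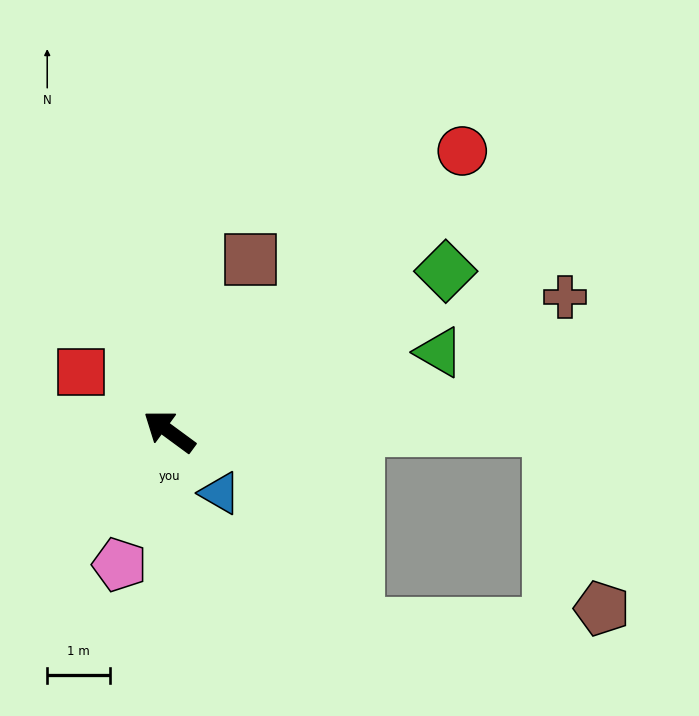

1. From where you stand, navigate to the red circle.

turn right 100°, forward 6.4 m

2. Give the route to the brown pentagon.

blocked — turn right 143°, forward 6.0 m, then turn right 74°, forward 3.0 m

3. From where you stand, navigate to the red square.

turn left 2°, forward 1.7 m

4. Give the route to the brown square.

turn right 79°, forward 3.0 m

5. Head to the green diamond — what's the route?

turn right 114°, forward 5.1 m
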